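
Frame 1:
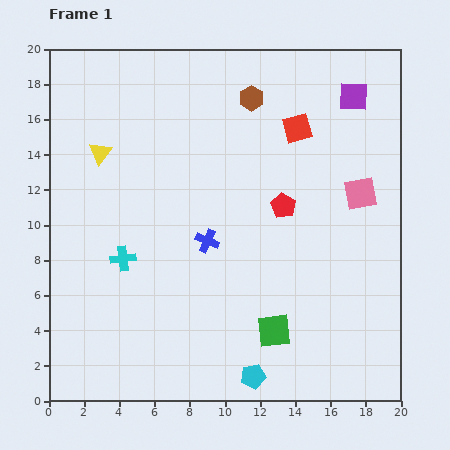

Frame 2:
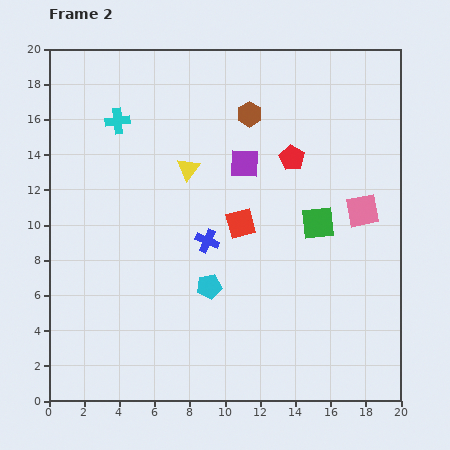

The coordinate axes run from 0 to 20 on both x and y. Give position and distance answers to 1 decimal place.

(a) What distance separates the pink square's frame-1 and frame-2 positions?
1.0

The pink square moved from (17.7, 11.8) to (17.8, 10.8), a distance of √(0.1² + 1.0²) ≈ 1.0.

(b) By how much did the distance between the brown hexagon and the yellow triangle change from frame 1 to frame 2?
-4.4

Distance in frame 1: 9.1. Distance in frame 2: 4.7.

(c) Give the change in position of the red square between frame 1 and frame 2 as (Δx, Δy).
(-3.2, -5.4)

The red square was at (14.1, 15.5) in frame 1 and (10.9, 10.1) in frame 2.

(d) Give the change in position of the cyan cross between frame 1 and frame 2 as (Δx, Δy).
(-0.3, 7.8)

The cyan cross was at (4.2, 8.1) in frame 1 and (3.9, 15.9) in frame 2.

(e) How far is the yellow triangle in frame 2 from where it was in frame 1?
5.1

The yellow triangle moved from (2.9, 14.1) to (7.9, 13.2), a distance of √(5.0² + 0.9²) ≈ 5.1.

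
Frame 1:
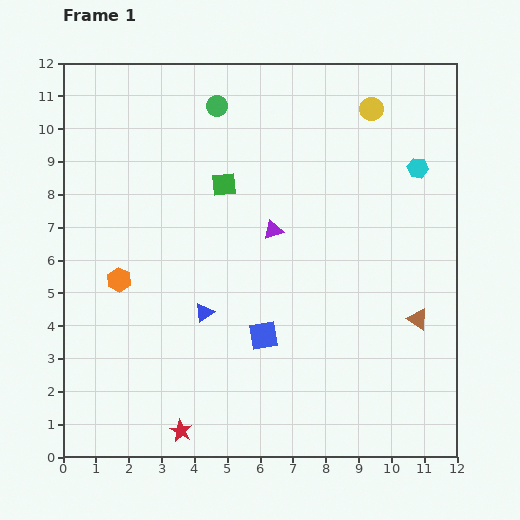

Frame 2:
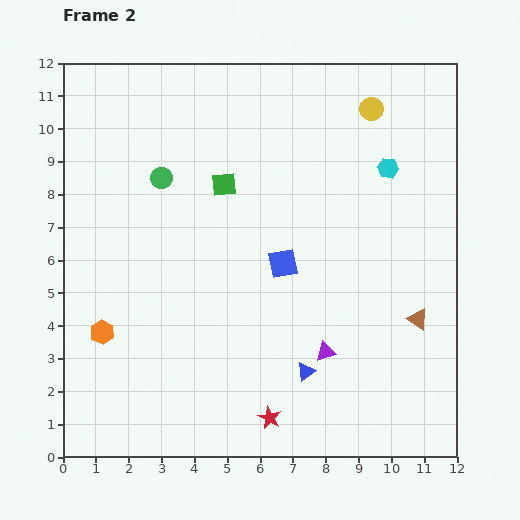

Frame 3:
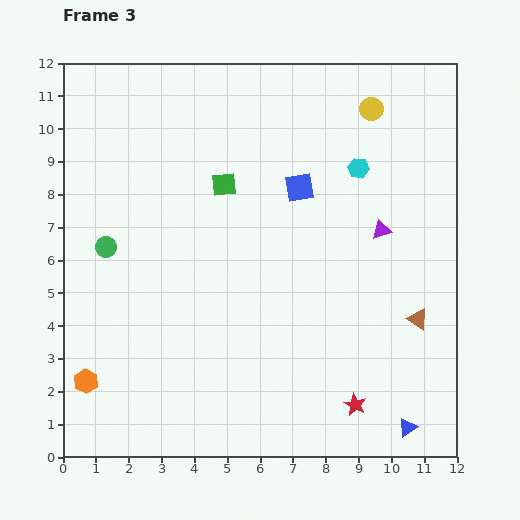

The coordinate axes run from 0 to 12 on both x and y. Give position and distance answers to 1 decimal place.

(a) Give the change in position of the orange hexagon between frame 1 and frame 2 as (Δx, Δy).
(-0.5, -1.6)

The orange hexagon was at (1.7, 5.4) in frame 1 and (1.2, 3.8) in frame 2.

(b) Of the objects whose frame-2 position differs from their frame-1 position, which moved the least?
the cyan hexagon

(moved 0.9)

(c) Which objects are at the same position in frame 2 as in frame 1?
the brown triangle, the green square, the yellow circle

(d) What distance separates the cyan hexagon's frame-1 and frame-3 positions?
1.8

The cyan hexagon moved from (10.8, 8.8) to (9.0, 8.8), a distance of √(1.8² + 0.0²) ≈ 1.8.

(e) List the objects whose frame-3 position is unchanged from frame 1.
the brown triangle, the green square, the yellow circle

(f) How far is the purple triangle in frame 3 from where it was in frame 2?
4.1

The purple triangle moved from (8.0, 3.2) to (9.7, 6.9), a distance of √(1.7² + 3.7²) ≈ 4.1.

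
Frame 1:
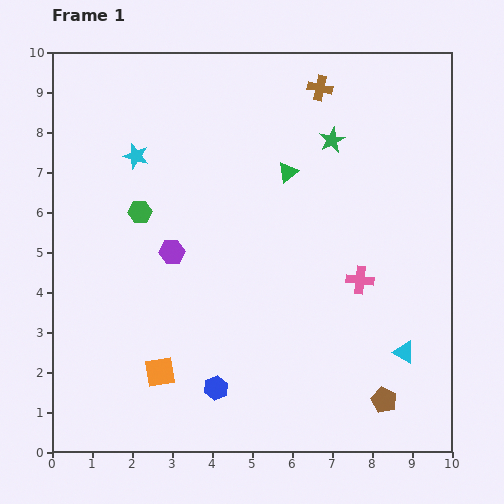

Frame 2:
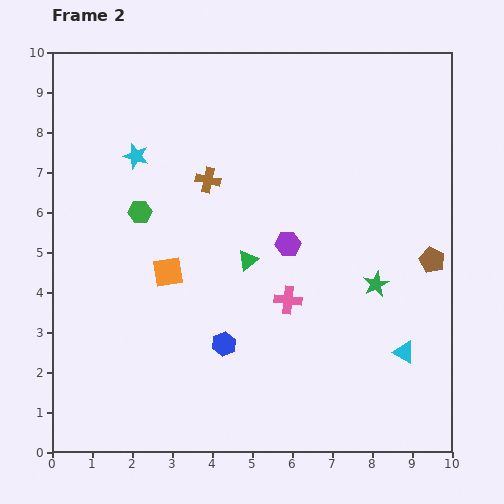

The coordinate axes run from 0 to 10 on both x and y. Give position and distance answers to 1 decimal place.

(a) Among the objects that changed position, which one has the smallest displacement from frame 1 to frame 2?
the blue hexagon

(moved 1.1)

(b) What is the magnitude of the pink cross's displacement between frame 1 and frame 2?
1.9

The pink cross moved from (7.7, 4.3) to (5.9, 3.8), a distance of √(1.8² + 0.5²) ≈ 1.9.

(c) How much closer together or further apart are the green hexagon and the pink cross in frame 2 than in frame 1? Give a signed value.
-1.5

Distance in frame 1: 5.8. Distance in frame 2: 4.3.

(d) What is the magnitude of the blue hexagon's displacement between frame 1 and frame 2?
1.1

The blue hexagon moved from (4.1, 1.6) to (4.3, 2.7), a distance of √(0.2² + 1.1²) ≈ 1.1.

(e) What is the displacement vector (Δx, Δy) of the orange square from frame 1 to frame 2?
(0.2, 2.5)

The orange square was at (2.7, 2.0) in frame 1 and (2.9, 4.5) in frame 2.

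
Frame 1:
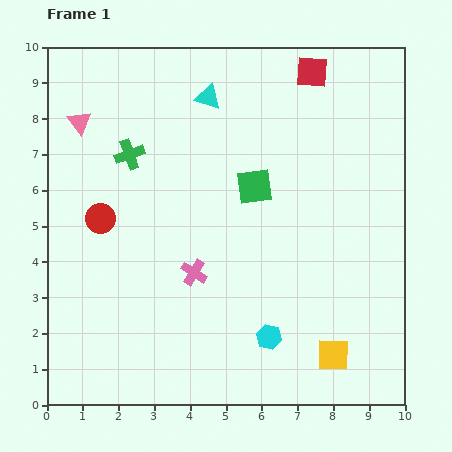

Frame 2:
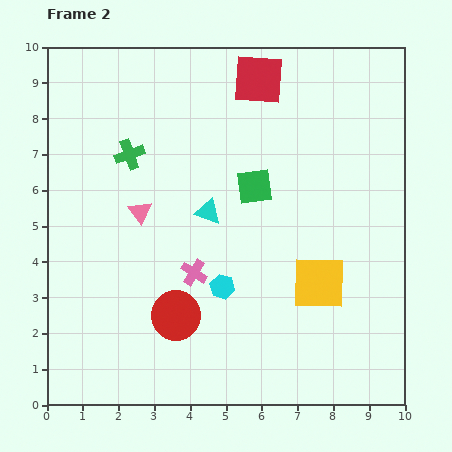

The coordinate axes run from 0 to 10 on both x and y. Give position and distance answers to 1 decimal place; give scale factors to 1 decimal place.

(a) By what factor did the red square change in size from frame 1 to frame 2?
1.6×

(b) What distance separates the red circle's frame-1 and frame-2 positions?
3.4

The red circle moved from (1.5, 5.2) to (3.6, 2.5), a distance of √(2.1² + 2.7²) ≈ 3.4.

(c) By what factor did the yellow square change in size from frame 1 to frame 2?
1.7×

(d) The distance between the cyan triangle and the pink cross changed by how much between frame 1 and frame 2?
-3.2

Distance in frame 1: 4.9. Distance in frame 2: 1.7.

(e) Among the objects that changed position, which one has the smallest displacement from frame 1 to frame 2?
the red square

(moved 1.5)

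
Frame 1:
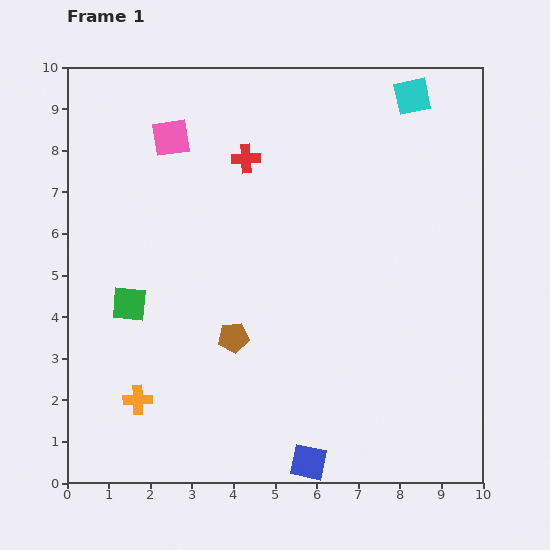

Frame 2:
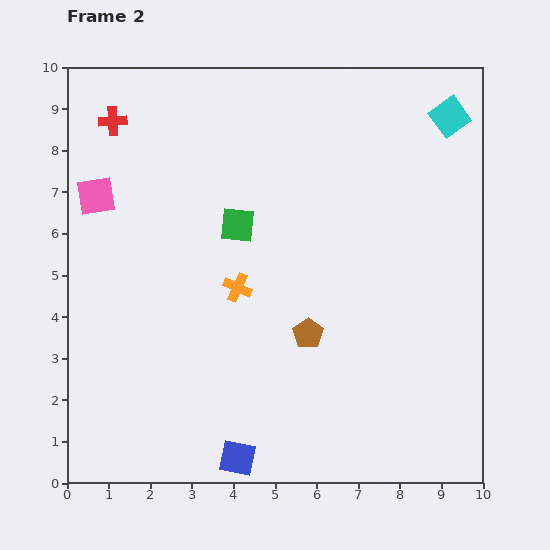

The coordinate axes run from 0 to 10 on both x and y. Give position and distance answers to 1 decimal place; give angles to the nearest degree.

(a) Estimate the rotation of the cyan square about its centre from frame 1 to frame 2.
24° counter-clockwise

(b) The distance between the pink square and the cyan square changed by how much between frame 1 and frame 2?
+2.8

Distance in frame 1: 5.9. Distance in frame 2: 8.7.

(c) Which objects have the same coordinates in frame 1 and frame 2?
none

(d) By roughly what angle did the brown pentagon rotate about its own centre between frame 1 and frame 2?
28° counter-clockwise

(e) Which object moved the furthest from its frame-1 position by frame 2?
the orange cross

(moved 3.6; next 3.3)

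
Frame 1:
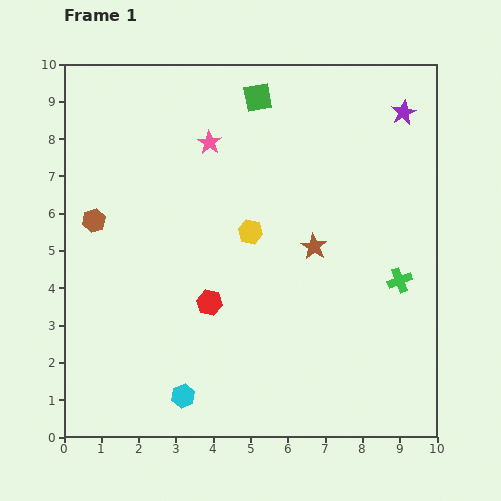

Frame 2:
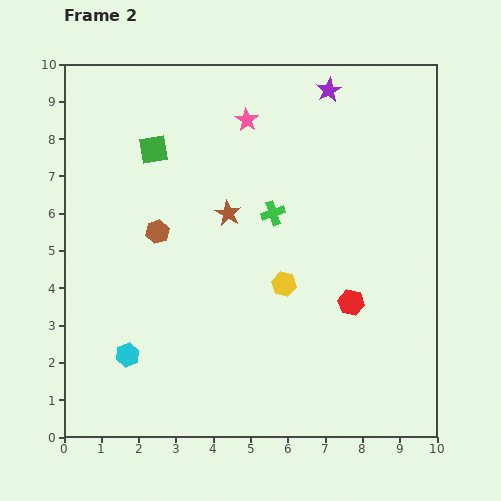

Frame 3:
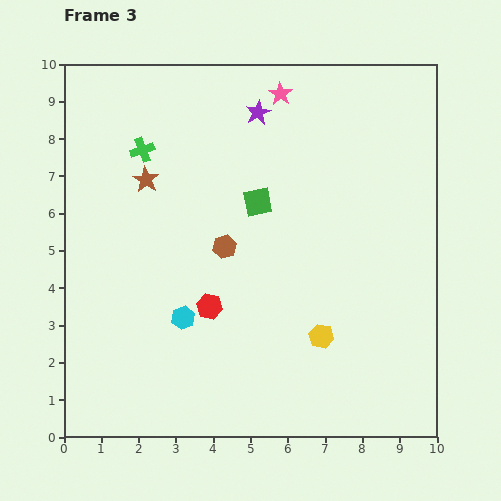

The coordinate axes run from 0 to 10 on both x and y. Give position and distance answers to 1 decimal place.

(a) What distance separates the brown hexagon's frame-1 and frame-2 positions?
1.7

The brown hexagon moved from (0.8, 5.8) to (2.5, 5.5), a distance of √(1.7² + 0.3²) ≈ 1.7.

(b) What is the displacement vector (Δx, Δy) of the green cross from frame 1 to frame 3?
(-6.9, 3.5)

The green cross was at (9.0, 4.2) in frame 1 and (2.1, 7.7) in frame 3.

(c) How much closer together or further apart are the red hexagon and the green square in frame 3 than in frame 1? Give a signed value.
-2.6

Distance in frame 1: 5.7. Distance in frame 3: 3.1.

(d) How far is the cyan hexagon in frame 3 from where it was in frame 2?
1.8

The cyan hexagon moved from (1.7, 2.2) to (3.2, 3.2), a distance of √(1.5² + 1.0²) ≈ 1.8.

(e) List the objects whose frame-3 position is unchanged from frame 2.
none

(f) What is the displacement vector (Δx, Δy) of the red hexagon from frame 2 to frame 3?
(-3.8, -0.1)

The red hexagon was at (7.7, 3.6) in frame 2 and (3.9, 3.5) in frame 3.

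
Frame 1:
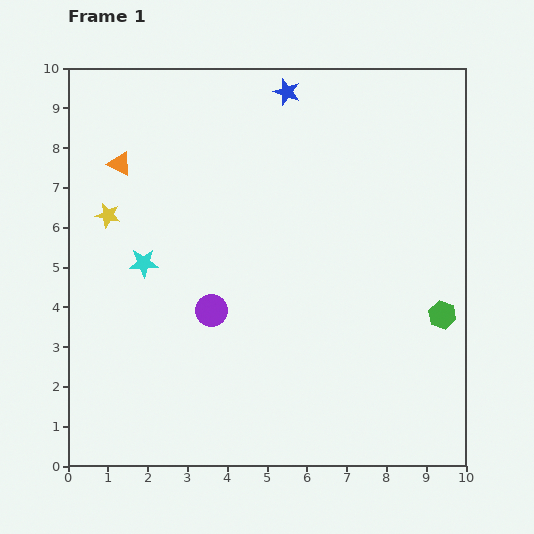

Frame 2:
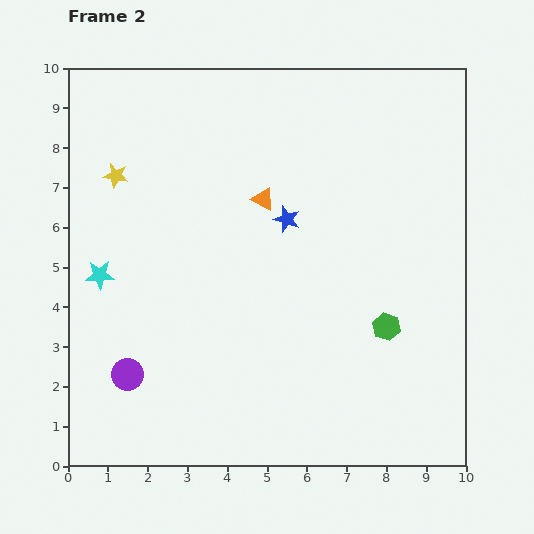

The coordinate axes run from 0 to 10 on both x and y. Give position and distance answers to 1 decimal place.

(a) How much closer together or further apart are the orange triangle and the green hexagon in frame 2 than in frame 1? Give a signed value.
-4.4

Distance in frame 1: 8.9. Distance in frame 2: 4.5.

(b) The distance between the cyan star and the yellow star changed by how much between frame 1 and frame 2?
+1.0

Distance in frame 1: 1.5. Distance in frame 2: 2.5.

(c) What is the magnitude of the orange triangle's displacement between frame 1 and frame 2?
3.7

The orange triangle moved from (1.3, 7.6) to (4.9, 6.7), a distance of √(3.6² + 0.9²) ≈ 3.7.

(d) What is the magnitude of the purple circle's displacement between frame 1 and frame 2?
2.6

The purple circle moved from (3.6, 3.9) to (1.5, 2.3), a distance of √(2.1² + 1.6²) ≈ 2.6.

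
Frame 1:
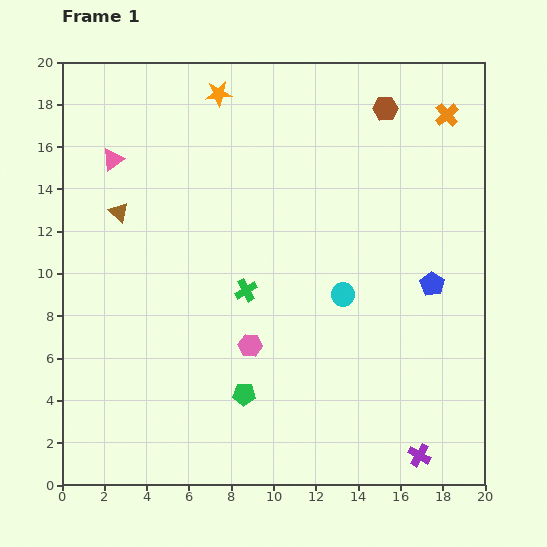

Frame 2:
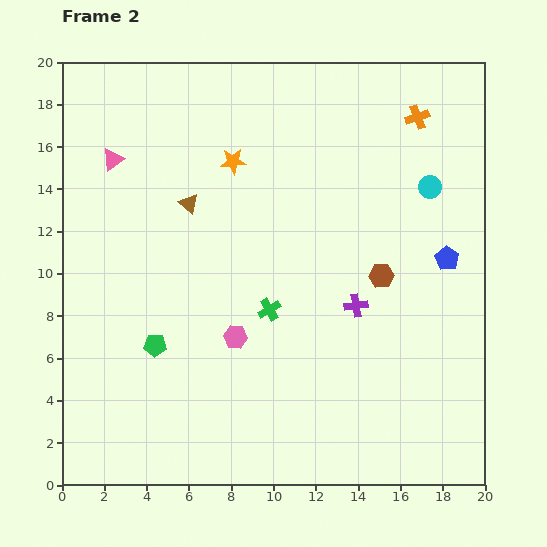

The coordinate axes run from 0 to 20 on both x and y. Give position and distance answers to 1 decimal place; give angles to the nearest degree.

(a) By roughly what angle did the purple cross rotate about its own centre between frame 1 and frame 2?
37° counter-clockwise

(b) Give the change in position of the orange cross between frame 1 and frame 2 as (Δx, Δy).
(-1.4, -0.1)

The orange cross was at (18.2, 17.5) in frame 1 and (16.8, 17.4) in frame 2.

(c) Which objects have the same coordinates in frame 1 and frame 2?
the pink triangle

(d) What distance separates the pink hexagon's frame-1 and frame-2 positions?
0.8

The pink hexagon moved from (8.9, 6.6) to (8.2, 7.0), a distance of √(0.7² + 0.4²) ≈ 0.8.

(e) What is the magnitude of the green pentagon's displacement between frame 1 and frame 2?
4.8

The green pentagon moved from (8.6, 4.3) to (4.4, 6.6), a distance of √(4.2² + 2.3²) ≈ 4.8.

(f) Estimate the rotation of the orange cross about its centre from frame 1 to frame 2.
21° clockwise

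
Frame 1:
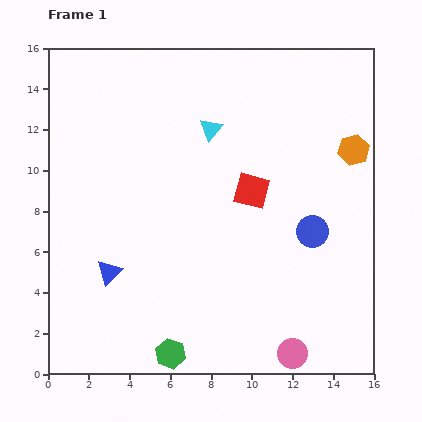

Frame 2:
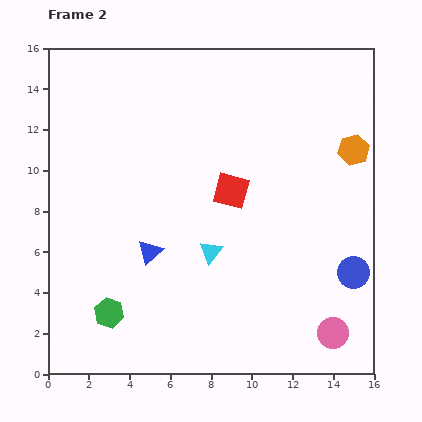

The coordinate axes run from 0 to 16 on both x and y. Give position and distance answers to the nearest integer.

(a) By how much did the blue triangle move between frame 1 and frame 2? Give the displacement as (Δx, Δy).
(2, 1)

The blue triangle was at (3, 5) in frame 1 and (5, 6) in frame 2.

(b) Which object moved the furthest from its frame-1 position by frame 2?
the cyan triangle

(moved 6; next 4)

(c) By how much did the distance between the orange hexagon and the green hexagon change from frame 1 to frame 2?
+1

Distance in frame 1: 13. Distance in frame 2: 14.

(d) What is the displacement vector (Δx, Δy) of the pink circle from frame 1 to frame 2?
(2, 1)

The pink circle was at (12, 1) in frame 1 and (14, 2) in frame 2.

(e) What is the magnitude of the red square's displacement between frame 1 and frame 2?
1

The red square moved from (10, 9) to (9, 9), a distance of √(1² + 0²) ≈ 1.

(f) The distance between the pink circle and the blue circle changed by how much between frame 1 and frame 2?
-3

Distance in frame 1: 6. Distance in frame 2: 3.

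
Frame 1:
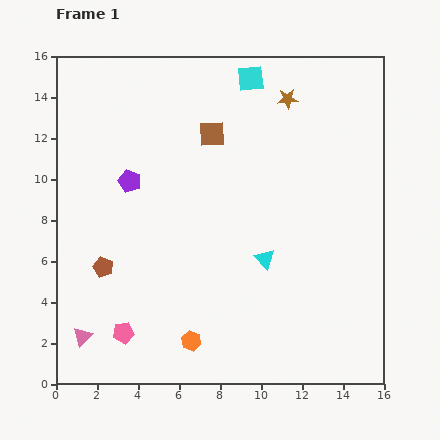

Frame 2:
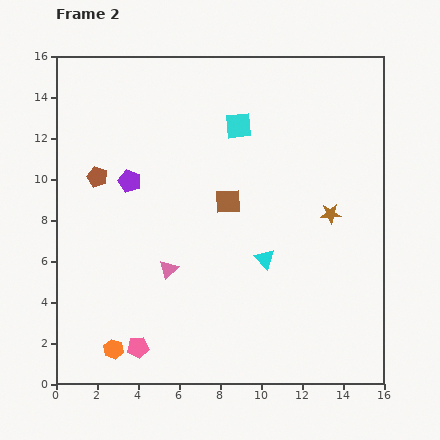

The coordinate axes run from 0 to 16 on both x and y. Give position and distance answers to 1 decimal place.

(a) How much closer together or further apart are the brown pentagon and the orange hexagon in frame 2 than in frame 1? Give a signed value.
+2.8

Distance in frame 1: 5.6. Distance in frame 2: 8.4.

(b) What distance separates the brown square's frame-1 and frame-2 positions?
3.4

The brown square moved from (7.6, 12.2) to (8.4, 8.9), a distance of √(0.8² + 3.3²) ≈ 3.4.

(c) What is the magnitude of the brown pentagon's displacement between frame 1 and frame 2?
4.4

The brown pentagon moved from (2.3, 5.7) to (2.0, 10.1), a distance of √(0.3² + 4.4²) ≈ 4.4.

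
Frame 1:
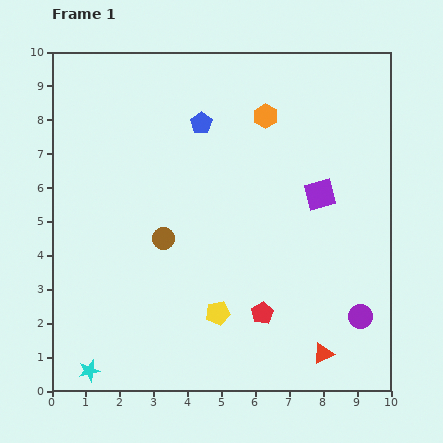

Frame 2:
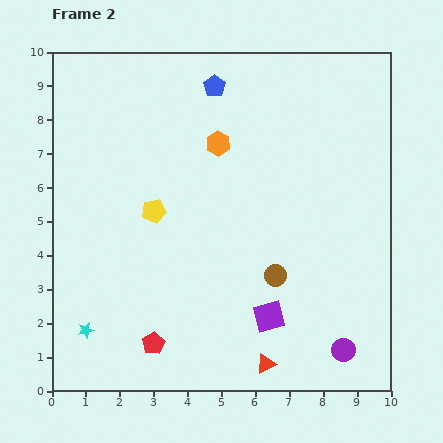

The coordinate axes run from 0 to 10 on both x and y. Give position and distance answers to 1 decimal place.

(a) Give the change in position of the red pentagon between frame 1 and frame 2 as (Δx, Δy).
(-3.2, -0.9)

The red pentagon was at (6.2, 2.3) in frame 1 and (3.0, 1.4) in frame 2.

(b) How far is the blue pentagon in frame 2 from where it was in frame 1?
1.2

The blue pentagon moved from (4.4, 7.9) to (4.8, 9.0), a distance of √(0.4² + 1.1²) ≈ 1.2.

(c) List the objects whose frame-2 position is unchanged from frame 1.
none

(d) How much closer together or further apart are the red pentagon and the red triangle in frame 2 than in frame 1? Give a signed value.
+1.2

Distance in frame 1: 2.2. Distance in frame 2: 3.4.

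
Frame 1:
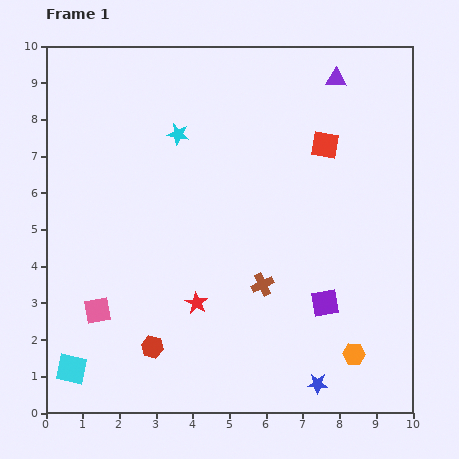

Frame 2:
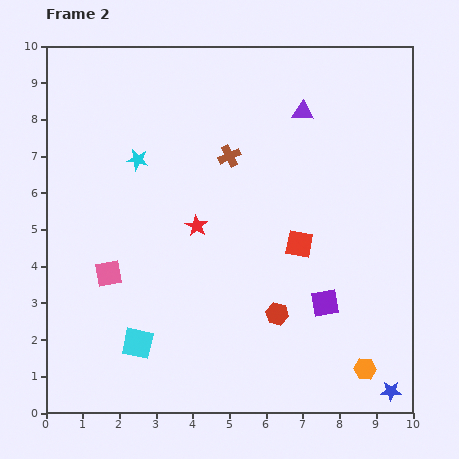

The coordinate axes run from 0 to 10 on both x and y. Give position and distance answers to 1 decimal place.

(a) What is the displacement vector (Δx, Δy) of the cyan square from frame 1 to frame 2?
(1.8, 0.7)

The cyan square was at (0.7, 1.2) in frame 1 and (2.5, 1.9) in frame 2.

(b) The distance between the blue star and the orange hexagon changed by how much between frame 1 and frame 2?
-0.4

Distance in frame 1: 1.3. Distance in frame 2: 0.9.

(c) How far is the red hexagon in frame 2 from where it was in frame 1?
3.5

The red hexagon moved from (2.9, 1.8) to (6.3, 2.7), a distance of √(3.4² + 0.9²) ≈ 3.5.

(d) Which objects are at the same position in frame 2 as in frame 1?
the purple square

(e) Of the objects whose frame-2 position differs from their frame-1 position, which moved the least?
the orange hexagon

(moved 0.5)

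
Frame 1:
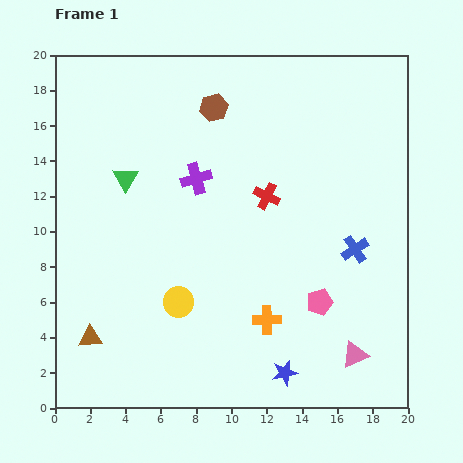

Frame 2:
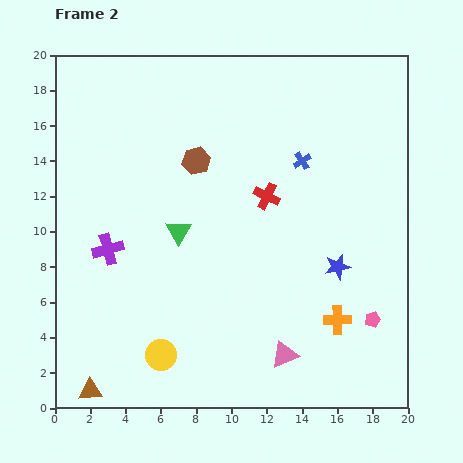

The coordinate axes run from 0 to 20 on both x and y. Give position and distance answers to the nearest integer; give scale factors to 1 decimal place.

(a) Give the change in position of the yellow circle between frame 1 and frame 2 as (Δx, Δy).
(-1, -3)

The yellow circle was at (7, 6) in frame 1 and (6, 3) in frame 2.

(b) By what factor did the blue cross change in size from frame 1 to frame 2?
0.6×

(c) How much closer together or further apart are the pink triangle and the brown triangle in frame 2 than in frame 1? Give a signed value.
-4

Distance in frame 1: 15. Distance in frame 2: 11.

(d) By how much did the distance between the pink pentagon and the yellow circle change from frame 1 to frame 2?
+4

Distance in frame 1: 8. Distance in frame 2: 12.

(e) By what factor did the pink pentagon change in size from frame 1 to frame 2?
0.6×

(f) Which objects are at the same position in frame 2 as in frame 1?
the red cross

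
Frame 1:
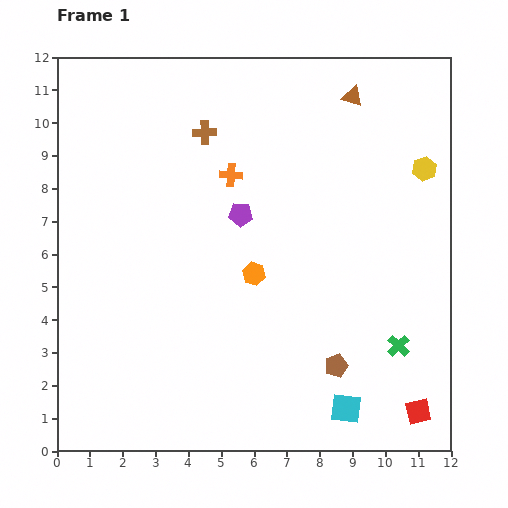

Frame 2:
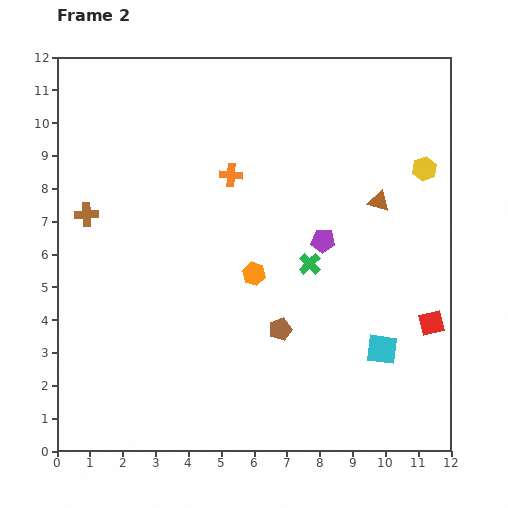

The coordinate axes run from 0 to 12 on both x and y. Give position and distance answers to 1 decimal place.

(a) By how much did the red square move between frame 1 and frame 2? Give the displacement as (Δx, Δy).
(0.4, 2.7)

The red square was at (11.0, 1.2) in frame 1 and (11.4, 3.9) in frame 2.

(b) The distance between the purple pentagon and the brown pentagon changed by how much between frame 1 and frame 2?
-2.4

Distance in frame 1: 5.4. Distance in frame 2: 3.0.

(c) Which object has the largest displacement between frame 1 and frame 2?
the brown cross

(moved 4.4; next 3.7)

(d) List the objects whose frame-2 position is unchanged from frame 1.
the yellow hexagon, the orange cross, the orange hexagon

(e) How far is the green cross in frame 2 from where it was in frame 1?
3.7

The green cross moved from (10.4, 3.2) to (7.7, 5.7), a distance of √(2.7² + 2.5²) ≈ 3.7.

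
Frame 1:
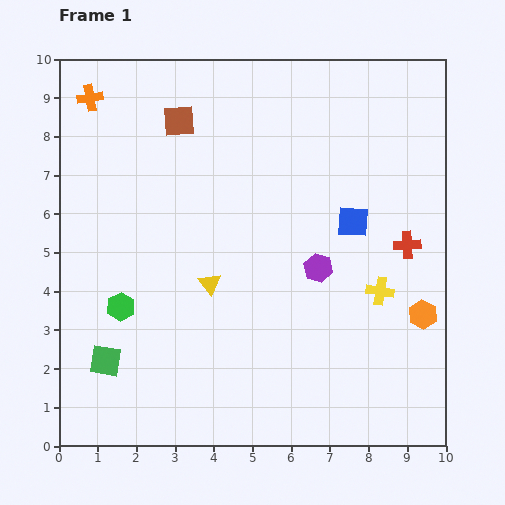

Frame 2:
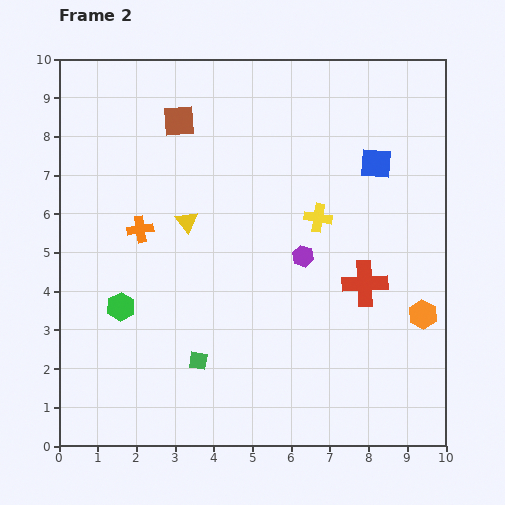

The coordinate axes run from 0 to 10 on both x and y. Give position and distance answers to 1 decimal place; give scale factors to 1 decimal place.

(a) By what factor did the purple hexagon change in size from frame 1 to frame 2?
0.7×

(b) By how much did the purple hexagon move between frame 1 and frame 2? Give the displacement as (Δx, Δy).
(-0.4, 0.3)

The purple hexagon was at (6.7, 4.6) in frame 1 and (6.3, 4.9) in frame 2.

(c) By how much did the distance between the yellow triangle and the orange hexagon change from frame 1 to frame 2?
+1.0

Distance in frame 1: 5.6. Distance in frame 2: 6.6.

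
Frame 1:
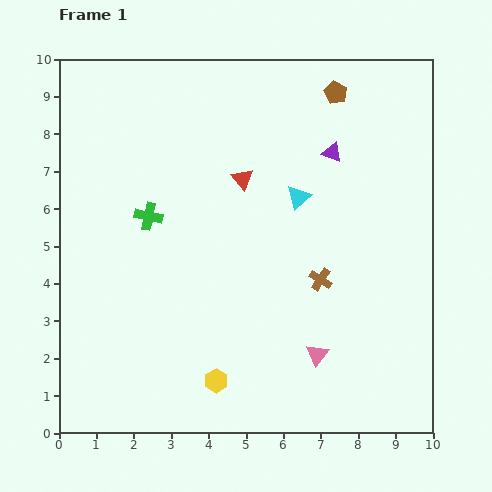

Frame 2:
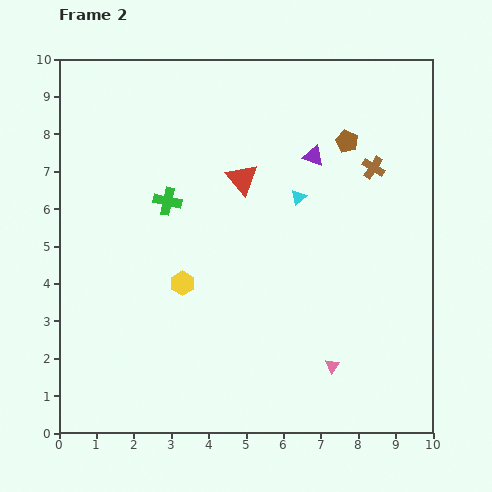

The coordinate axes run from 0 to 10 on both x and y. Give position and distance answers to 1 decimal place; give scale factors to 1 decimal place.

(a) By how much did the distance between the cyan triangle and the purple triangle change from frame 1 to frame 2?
-0.3

Distance in frame 1: 1.5. Distance in frame 2: 1.2.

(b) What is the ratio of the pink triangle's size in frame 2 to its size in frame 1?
0.6×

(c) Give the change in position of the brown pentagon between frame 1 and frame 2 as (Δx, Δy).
(0.3, -1.3)

The brown pentagon was at (7.4, 9.1) in frame 1 and (7.7, 7.8) in frame 2.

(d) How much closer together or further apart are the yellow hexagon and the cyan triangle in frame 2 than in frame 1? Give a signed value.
-1.5

Distance in frame 1: 5.4. Distance in frame 2: 3.9.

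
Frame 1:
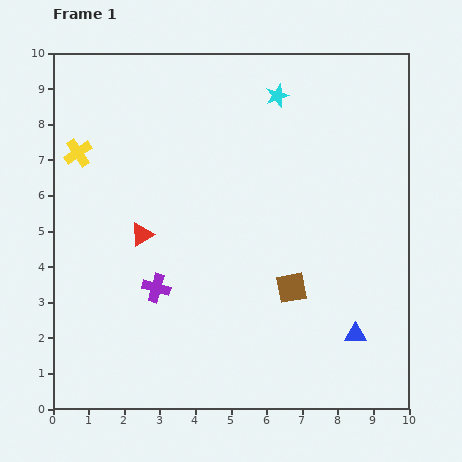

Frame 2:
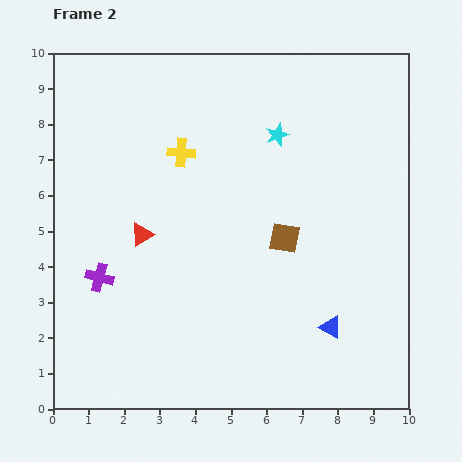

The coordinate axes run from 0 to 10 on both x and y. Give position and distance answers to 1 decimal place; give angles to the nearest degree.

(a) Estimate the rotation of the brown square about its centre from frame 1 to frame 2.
22° clockwise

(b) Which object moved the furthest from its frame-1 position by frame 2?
the yellow cross

(moved 2.9; next 1.6)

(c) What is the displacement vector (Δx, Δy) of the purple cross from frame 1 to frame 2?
(-1.6, 0.3)

The purple cross was at (2.9, 3.4) in frame 1 and (1.3, 3.7) in frame 2.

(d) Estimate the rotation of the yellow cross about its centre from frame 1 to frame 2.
39° clockwise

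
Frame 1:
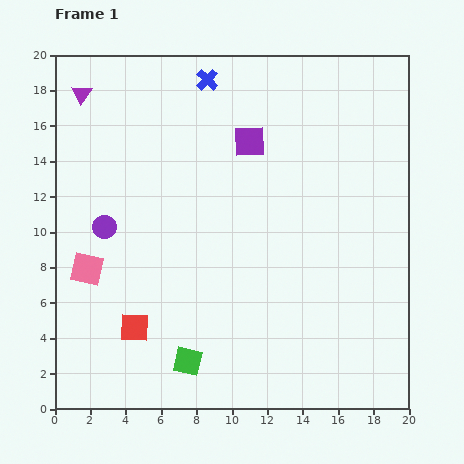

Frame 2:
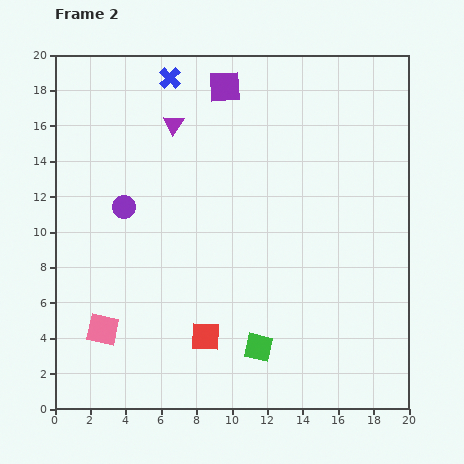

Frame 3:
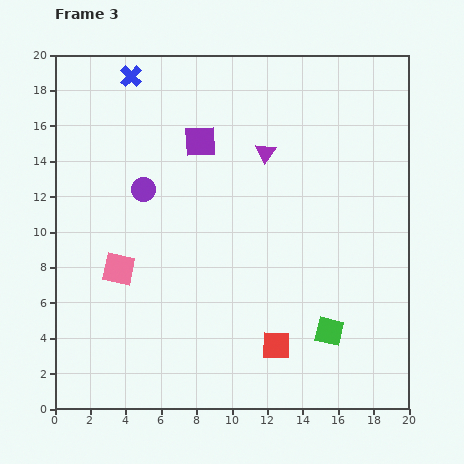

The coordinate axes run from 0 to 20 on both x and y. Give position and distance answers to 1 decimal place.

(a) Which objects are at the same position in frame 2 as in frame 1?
none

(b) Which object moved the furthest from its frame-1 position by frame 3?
the purple triangle

(moved 10.9; next 8.2)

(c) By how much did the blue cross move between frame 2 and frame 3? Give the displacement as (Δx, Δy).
(-2.2, 0.1)

The blue cross was at (6.5, 18.7) in frame 2 and (4.3, 18.8) in frame 3.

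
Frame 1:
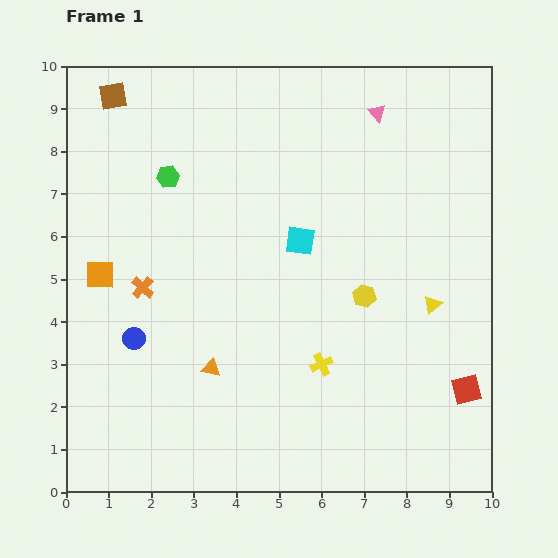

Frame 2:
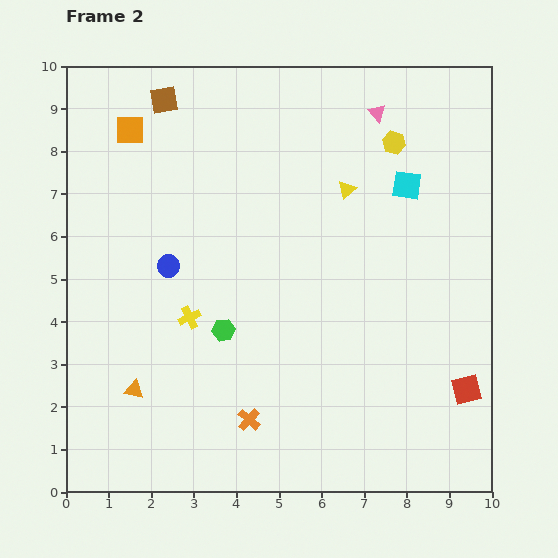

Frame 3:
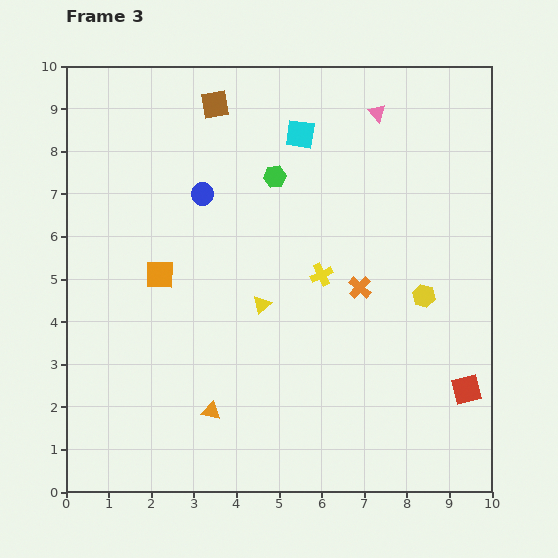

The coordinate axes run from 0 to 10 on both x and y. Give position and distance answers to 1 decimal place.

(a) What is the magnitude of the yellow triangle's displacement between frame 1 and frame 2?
3.4

The yellow triangle moved from (8.6, 4.4) to (6.6, 7.1), a distance of √(2.0² + 2.7²) ≈ 3.4.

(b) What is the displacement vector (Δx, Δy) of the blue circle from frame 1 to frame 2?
(0.8, 1.7)

The blue circle was at (1.6, 3.6) in frame 1 and (2.4, 5.3) in frame 2.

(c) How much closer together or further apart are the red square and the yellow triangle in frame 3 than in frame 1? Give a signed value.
+3.0

Distance in frame 1: 2.2. Distance in frame 3: 5.2.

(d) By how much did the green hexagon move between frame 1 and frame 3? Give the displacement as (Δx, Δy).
(2.5, 0.0)

The green hexagon was at (2.4, 7.4) in frame 1 and (4.9, 7.4) in frame 3.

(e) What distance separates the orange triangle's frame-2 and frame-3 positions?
1.9

The orange triangle moved from (1.6, 2.4) to (3.4, 1.9), a distance of √(1.8² + 0.5²) ≈ 1.9.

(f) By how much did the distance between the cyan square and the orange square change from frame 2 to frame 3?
-1.9

Distance in frame 2: 6.6. Distance in frame 3: 4.7.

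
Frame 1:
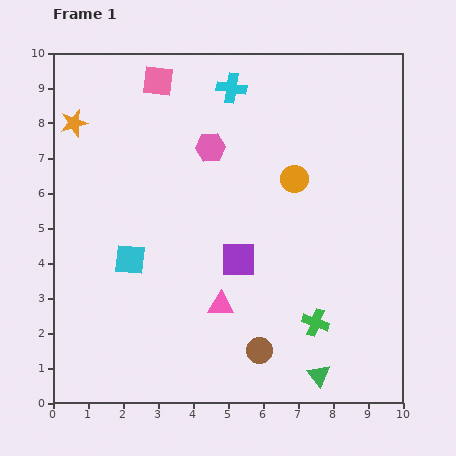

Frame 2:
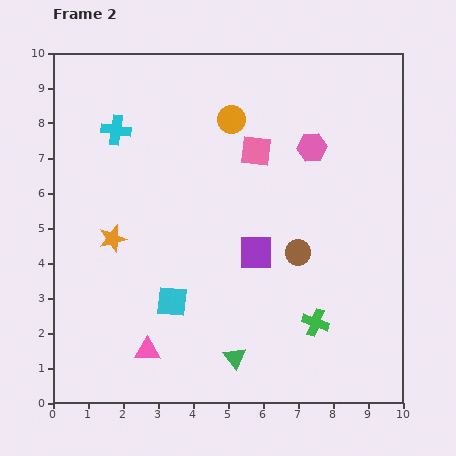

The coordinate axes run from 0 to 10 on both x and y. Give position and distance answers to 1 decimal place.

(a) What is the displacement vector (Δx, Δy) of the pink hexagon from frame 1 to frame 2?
(2.9, 0.0)

The pink hexagon was at (4.5, 7.3) in frame 1 and (7.4, 7.3) in frame 2.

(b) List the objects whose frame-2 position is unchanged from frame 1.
the green cross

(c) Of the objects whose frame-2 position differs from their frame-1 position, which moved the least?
the purple square

(moved 0.5)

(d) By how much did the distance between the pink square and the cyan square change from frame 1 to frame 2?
-0.3

Distance in frame 1: 5.2. Distance in frame 2: 4.9.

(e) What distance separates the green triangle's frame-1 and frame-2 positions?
2.5

The green triangle moved from (7.6, 0.8) to (5.2, 1.3), a distance of √(2.4² + 0.5²) ≈ 2.5.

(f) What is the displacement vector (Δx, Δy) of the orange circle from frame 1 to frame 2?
(-1.8, 1.7)

The orange circle was at (6.9, 6.4) in frame 1 and (5.1, 8.1) in frame 2.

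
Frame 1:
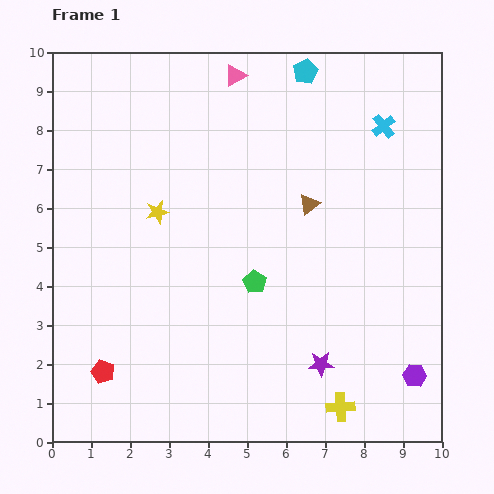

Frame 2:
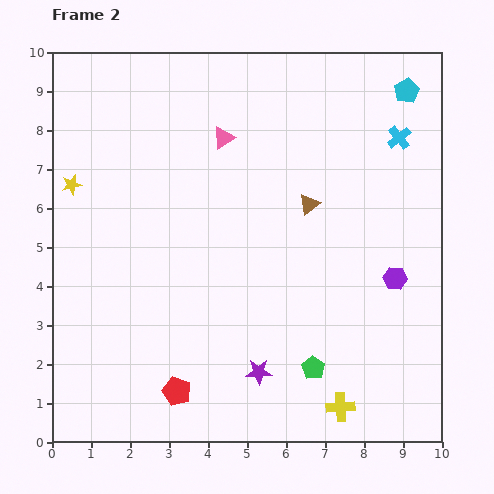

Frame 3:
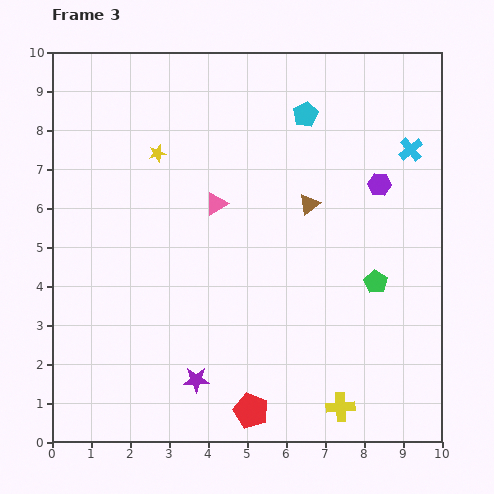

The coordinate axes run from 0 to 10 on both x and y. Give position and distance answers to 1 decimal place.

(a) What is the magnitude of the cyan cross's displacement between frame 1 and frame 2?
0.5

The cyan cross moved from (8.5, 8.1) to (8.9, 7.8), a distance of √(0.4² + 0.3²) ≈ 0.5.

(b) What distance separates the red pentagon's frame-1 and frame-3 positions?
3.9

The red pentagon moved from (1.3, 1.8) to (5.1, 0.8), a distance of √(3.8² + 1.0²) ≈ 3.9.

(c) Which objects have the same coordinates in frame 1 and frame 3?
the brown triangle, the yellow cross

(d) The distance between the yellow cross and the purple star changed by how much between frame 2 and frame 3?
+1.5

Distance in frame 2: 2.3. Distance in frame 3: 3.8.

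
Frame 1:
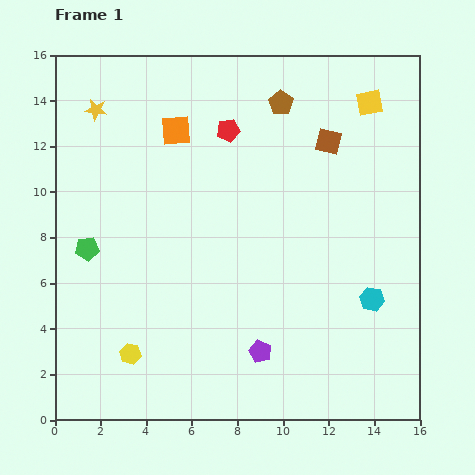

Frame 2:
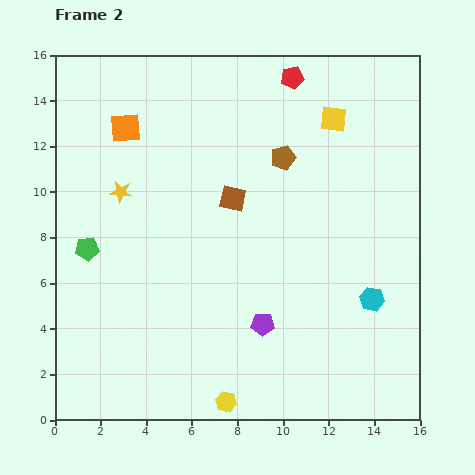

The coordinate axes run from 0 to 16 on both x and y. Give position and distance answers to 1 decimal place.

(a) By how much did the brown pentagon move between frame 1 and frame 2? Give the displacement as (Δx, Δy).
(0.1, -2.4)

The brown pentagon was at (9.9, 13.9) in frame 1 and (10.0, 11.5) in frame 2.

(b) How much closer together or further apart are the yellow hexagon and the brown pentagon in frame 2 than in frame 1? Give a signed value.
-1.8

Distance in frame 1: 12.8. Distance in frame 2: 11.0.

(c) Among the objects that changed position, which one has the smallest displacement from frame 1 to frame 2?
the purple pentagon

(moved 1.2)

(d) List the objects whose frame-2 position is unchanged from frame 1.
the green pentagon, the cyan hexagon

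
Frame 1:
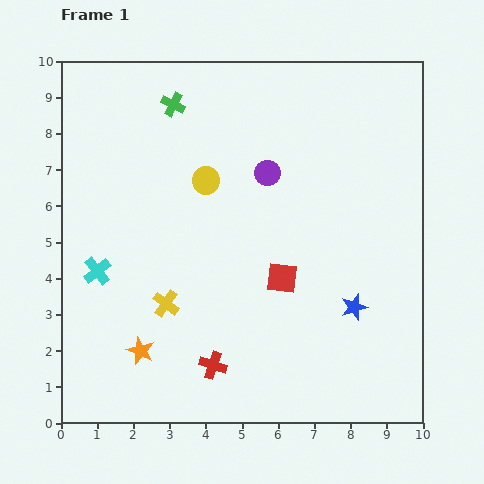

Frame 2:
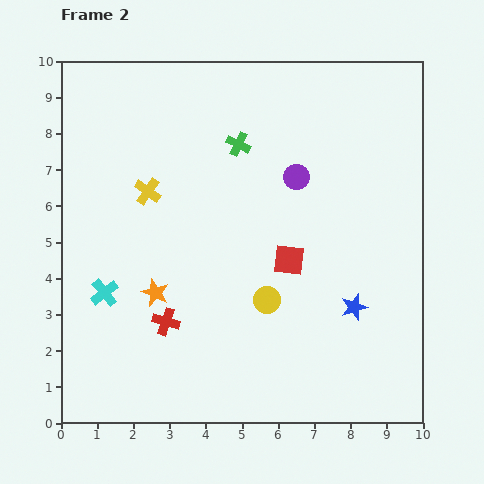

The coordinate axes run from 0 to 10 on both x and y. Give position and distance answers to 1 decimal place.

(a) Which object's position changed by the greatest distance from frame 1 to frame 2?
the yellow circle

(moved 3.7; next 3.1)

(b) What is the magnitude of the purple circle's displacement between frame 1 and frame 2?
0.8

The purple circle moved from (5.7, 6.9) to (6.5, 6.8), a distance of √(0.8² + 0.1²) ≈ 0.8.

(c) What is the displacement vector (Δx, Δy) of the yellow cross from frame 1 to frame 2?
(-0.5, 3.1)

The yellow cross was at (2.9, 3.3) in frame 1 and (2.4, 6.4) in frame 2.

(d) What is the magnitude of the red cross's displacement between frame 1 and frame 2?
1.8

The red cross moved from (4.2, 1.6) to (2.9, 2.8), a distance of √(1.3² + 1.2²) ≈ 1.8.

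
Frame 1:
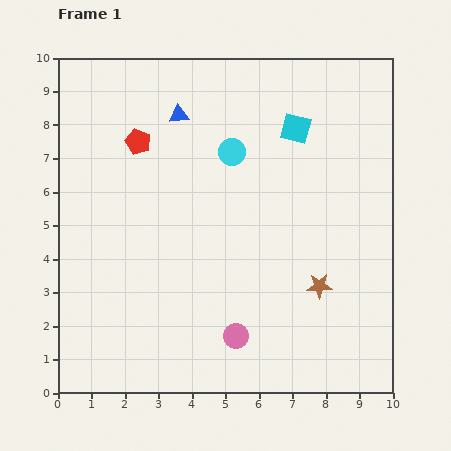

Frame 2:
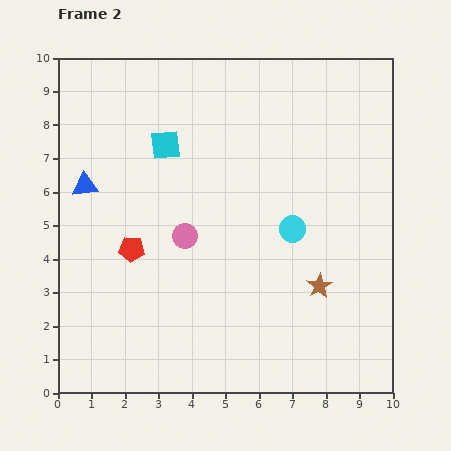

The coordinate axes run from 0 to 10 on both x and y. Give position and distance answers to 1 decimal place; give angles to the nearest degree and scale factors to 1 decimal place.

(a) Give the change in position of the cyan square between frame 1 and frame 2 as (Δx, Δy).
(-3.9, -0.5)

The cyan square was at (7.1, 7.9) in frame 1 and (3.2, 7.4) in frame 2.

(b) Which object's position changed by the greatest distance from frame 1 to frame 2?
the cyan square

(moved 3.9; next 3.5)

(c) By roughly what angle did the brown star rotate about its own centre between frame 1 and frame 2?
29° counter-clockwise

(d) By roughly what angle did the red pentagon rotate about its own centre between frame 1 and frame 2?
17° counter-clockwise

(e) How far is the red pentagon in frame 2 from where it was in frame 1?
3.2

The red pentagon moved from (2.4, 7.5) to (2.2, 4.3), a distance of √(0.2² + 3.2²) ≈ 3.2.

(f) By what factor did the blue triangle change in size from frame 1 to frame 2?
1.3×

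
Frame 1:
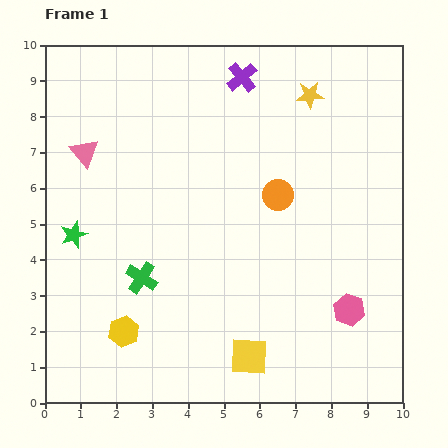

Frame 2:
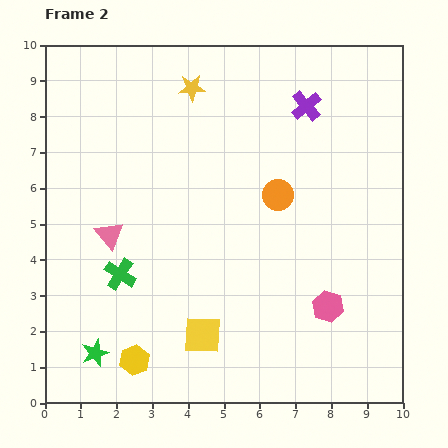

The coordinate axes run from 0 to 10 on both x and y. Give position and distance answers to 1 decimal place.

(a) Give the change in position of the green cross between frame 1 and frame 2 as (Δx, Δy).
(-0.6, 0.1)

The green cross was at (2.7, 3.5) in frame 1 and (2.1, 3.6) in frame 2.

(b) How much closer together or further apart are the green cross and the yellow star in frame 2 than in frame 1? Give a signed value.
-1.3

Distance in frame 1: 6.9. Distance in frame 2: 5.6.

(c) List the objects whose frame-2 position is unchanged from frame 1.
the orange circle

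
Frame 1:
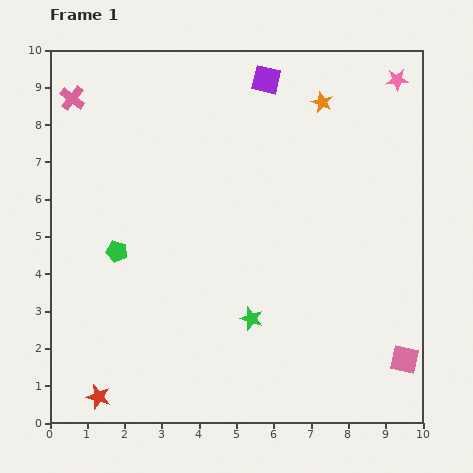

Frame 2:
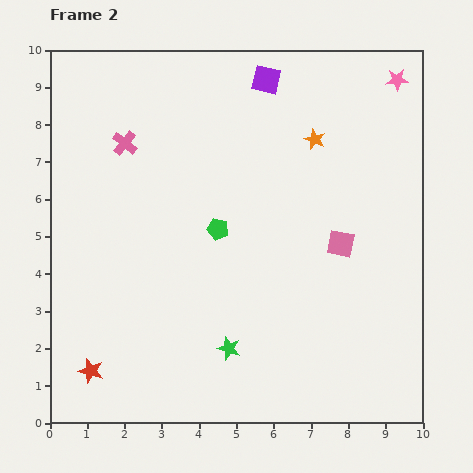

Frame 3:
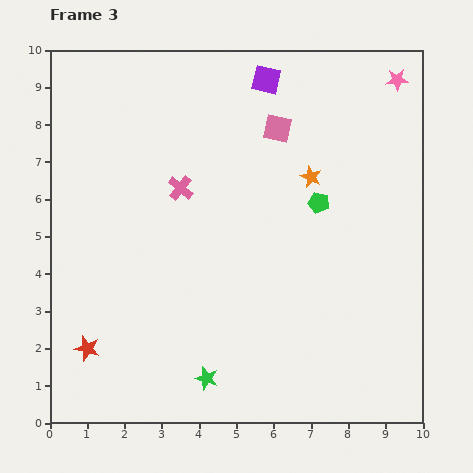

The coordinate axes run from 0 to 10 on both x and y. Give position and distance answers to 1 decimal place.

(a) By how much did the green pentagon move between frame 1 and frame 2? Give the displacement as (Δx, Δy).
(2.7, 0.6)

The green pentagon was at (1.8, 4.6) in frame 1 and (4.5, 5.2) in frame 2.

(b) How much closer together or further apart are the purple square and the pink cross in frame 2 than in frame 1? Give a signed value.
-1.0

Distance in frame 1: 5.2. Distance in frame 2: 4.2.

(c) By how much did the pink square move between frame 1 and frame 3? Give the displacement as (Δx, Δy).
(-3.4, 6.2)

The pink square was at (9.5, 1.7) in frame 1 and (6.1, 7.9) in frame 3.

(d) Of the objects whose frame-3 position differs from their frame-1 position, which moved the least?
the red star

(moved 1.3)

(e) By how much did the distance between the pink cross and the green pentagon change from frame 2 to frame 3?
+0.3

Distance in frame 2: 3.4. Distance in frame 3: 3.7.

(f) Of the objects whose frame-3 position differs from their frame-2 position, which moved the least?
the red star

(moved 0.6)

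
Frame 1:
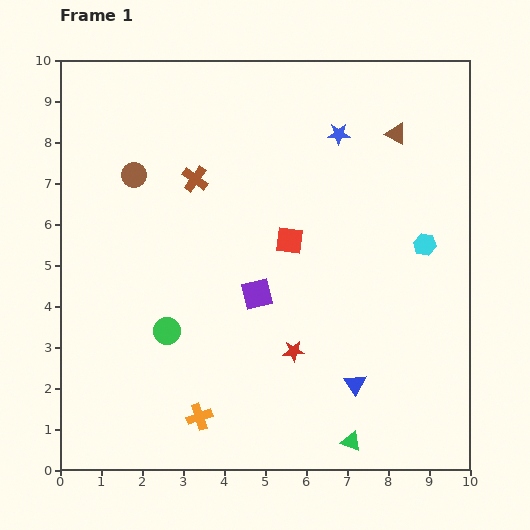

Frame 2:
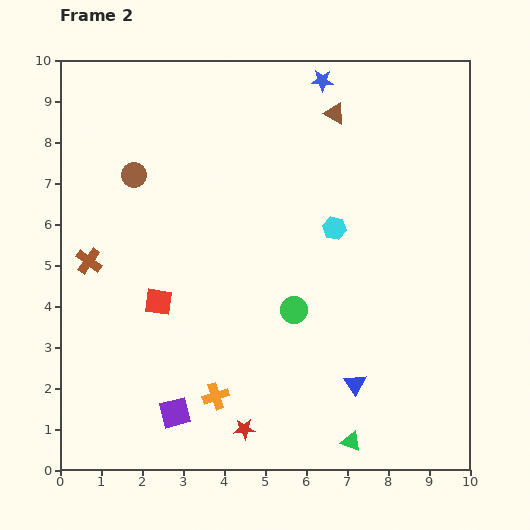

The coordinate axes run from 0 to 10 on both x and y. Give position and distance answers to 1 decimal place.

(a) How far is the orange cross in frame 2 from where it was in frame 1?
0.6

The orange cross moved from (3.4, 1.3) to (3.8, 1.8), a distance of √(0.4² + 0.5²) ≈ 0.6.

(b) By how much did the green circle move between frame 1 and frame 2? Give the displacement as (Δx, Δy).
(3.1, 0.5)

The green circle was at (2.6, 3.4) in frame 1 and (5.7, 3.9) in frame 2.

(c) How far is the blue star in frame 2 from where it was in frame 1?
1.4

The blue star moved from (6.8, 8.2) to (6.4, 9.5), a distance of √(0.4² + 1.3²) ≈ 1.4.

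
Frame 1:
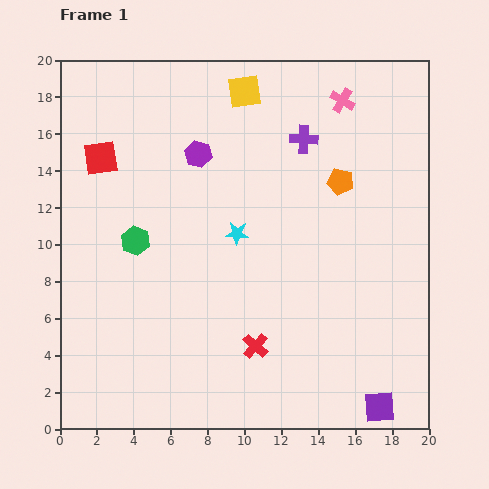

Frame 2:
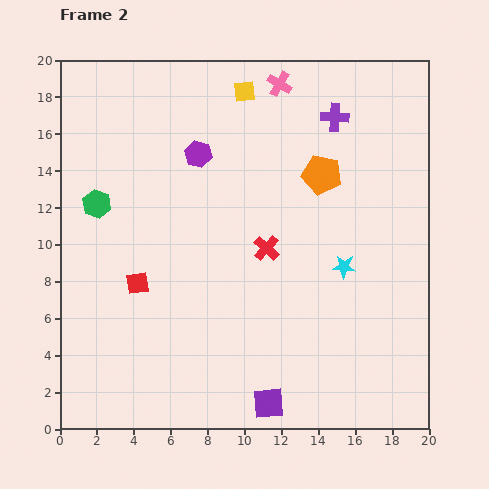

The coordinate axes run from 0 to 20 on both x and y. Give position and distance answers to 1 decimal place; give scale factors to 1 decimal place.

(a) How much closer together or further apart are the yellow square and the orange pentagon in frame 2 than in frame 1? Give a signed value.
-0.9

Distance in frame 1: 7.1. Distance in frame 2: 6.2.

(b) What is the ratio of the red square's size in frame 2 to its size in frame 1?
0.7×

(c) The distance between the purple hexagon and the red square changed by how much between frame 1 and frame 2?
+2.4

Distance in frame 1: 5.3. Distance in frame 2: 7.7.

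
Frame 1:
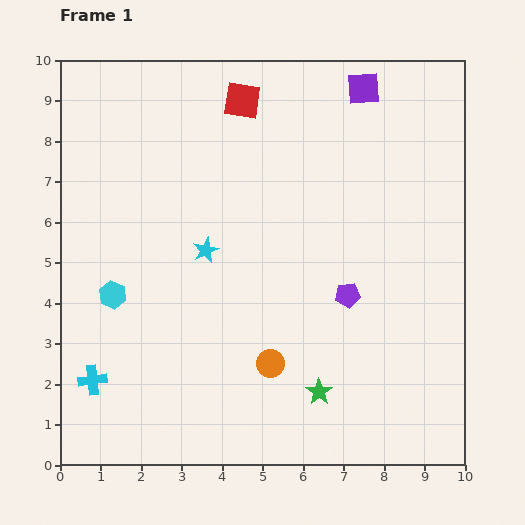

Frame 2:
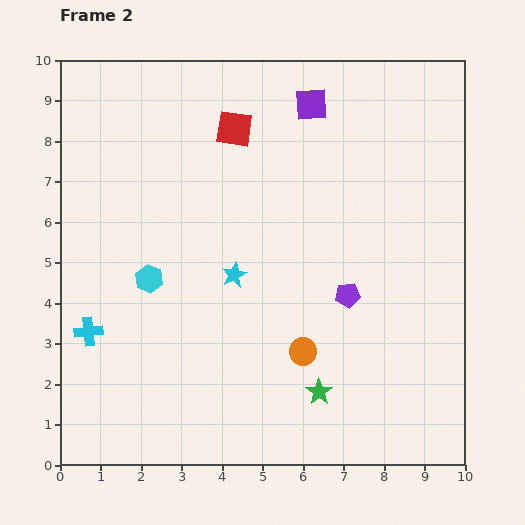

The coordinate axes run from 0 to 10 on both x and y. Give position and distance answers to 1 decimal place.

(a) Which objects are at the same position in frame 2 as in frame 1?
the green star, the purple pentagon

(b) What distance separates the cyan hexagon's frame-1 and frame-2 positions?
1.0

The cyan hexagon moved from (1.3, 4.2) to (2.2, 4.6), a distance of √(0.9² + 0.4²) ≈ 1.0.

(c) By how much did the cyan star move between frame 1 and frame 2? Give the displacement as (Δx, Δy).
(0.7, -0.6)

The cyan star was at (3.6, 5.3) in frame 1 and (4.3, 4.7) in frame 2.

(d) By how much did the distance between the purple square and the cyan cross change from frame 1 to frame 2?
-2.0

Distance in frame 1: 9.8. Distance in frame 2: 7.8.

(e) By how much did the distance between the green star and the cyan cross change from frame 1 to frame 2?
+0.3

Distance in frame 1: 5.6. Distance in frame 2: 5.9.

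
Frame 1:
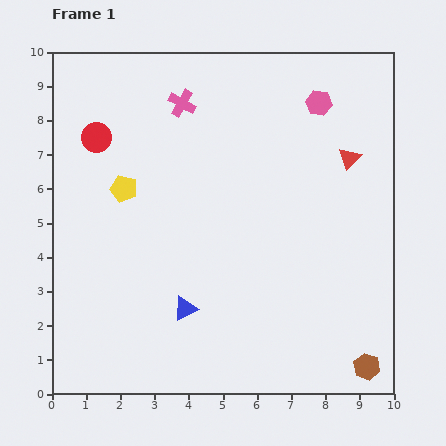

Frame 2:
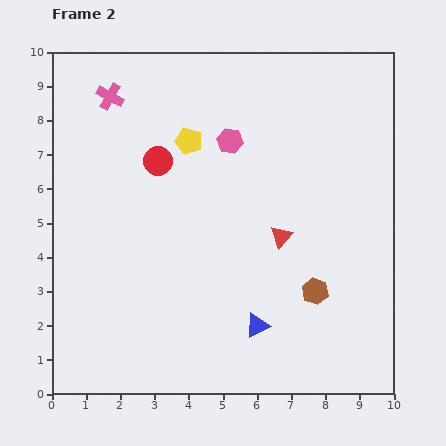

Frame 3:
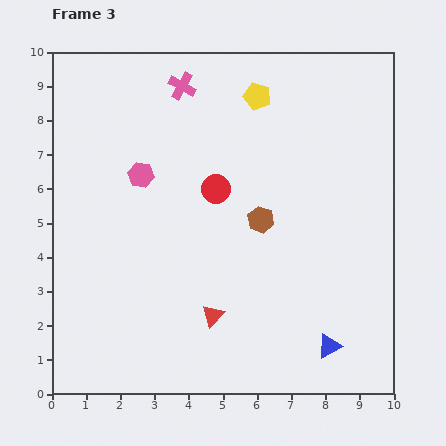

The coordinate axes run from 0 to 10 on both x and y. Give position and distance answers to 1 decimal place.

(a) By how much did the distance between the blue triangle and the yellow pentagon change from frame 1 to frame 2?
+1.9

Distance in frame 1: 3.9. Distance in frame 2: 5.8.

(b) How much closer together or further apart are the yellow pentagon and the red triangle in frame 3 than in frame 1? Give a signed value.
-0.2

Distance in frame 1: 6.7. Distance in frame 3: 6.5.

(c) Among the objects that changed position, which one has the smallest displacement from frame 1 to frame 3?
the pink cross

(moved 0.5)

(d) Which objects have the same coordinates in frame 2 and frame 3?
none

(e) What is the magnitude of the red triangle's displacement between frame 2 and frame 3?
3.0

The red triangle moved from (6.7, 4.6) to (4.7, 2.3), a distance of √(2.0² + 2.3²) ≈ 3.0.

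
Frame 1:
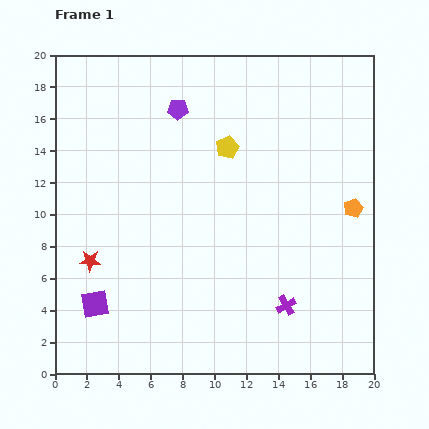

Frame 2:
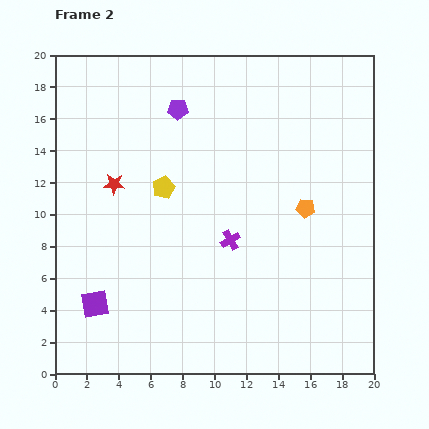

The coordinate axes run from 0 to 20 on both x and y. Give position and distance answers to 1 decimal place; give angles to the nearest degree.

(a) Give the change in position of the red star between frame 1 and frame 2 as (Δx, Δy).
(1.5, 4.8)

The red star was at (2.2, 7.1) in frame 1 and (3.7, 11.9) in frame 2.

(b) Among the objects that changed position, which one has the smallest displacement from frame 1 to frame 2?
the orange pentagon

(moved 3.0)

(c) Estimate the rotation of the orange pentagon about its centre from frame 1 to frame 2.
30° clockwise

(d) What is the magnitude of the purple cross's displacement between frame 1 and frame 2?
5.4

The purple cross moved from (14.5, 4.3) to (11.0, 8.4), a distance of √(3.5² + 4.1²) ≈ 5.4.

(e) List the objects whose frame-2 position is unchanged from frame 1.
the purple square, the purple pentagon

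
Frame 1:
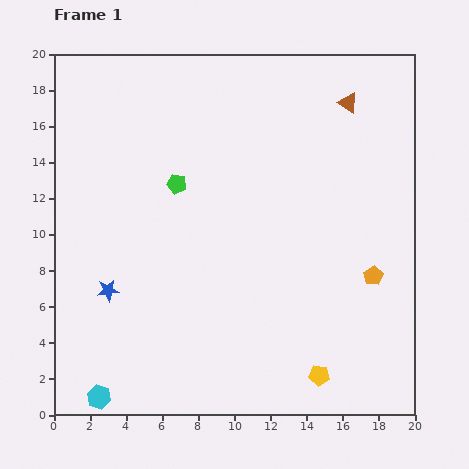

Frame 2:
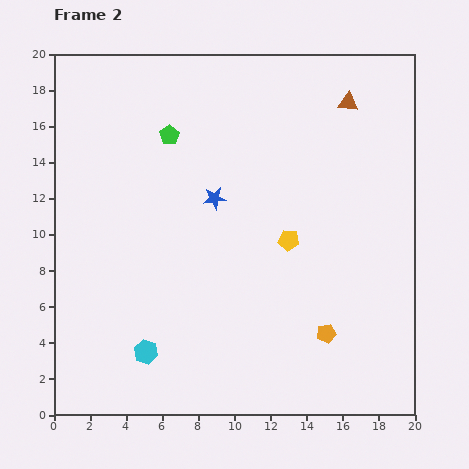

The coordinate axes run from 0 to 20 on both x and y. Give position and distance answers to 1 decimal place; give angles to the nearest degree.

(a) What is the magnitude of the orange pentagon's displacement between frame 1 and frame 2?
4.1

The orange pentagon moved from (17.7, 7.7) to (15.1, 4.5), a distance of √(2.6² + 3.2²) ≈ 4.1.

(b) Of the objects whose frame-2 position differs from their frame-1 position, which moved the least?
the green pentagon

(moved 2.7)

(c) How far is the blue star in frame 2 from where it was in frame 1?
7.8

The blue star moved from (3.0, 6.9) to (8.9, 12.0), a distance of √(5.9² + 5.1²) ≈ 7.8.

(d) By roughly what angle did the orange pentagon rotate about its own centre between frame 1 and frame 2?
20° clockwise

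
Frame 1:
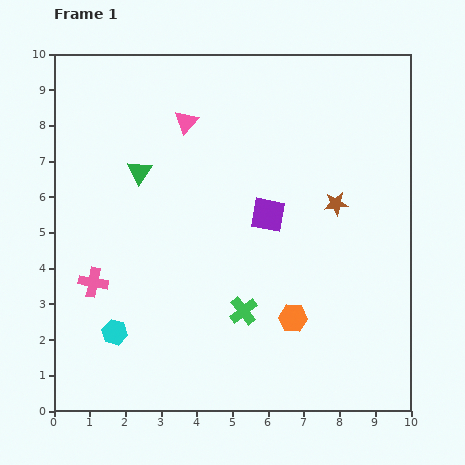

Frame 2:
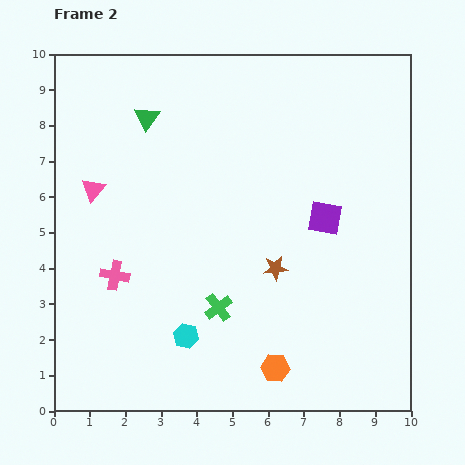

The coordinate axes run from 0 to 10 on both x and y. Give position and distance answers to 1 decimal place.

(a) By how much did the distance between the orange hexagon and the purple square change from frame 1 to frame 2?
+1.4

Distance in frame 1: 3.0. Distance in frame 2: 4.4.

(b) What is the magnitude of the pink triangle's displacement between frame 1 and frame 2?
3.2

The pink triangle moved from (3.7, 8.1) to (1.1, 6.2), a distance of √(2.6² + 1.9²) ≈ 3.2.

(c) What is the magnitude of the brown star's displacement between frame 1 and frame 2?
2.5

The brown star moved from (7.9, 5.8) to (6.2, 4.0), a distance of √(1.7² + 1.8²) ≈ 2.5.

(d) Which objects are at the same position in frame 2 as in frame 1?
none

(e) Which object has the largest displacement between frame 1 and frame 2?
the pink triangle

(moved 3.2; next 2.5)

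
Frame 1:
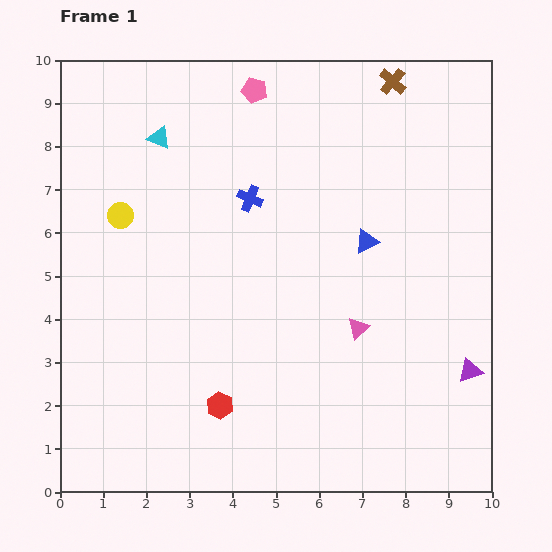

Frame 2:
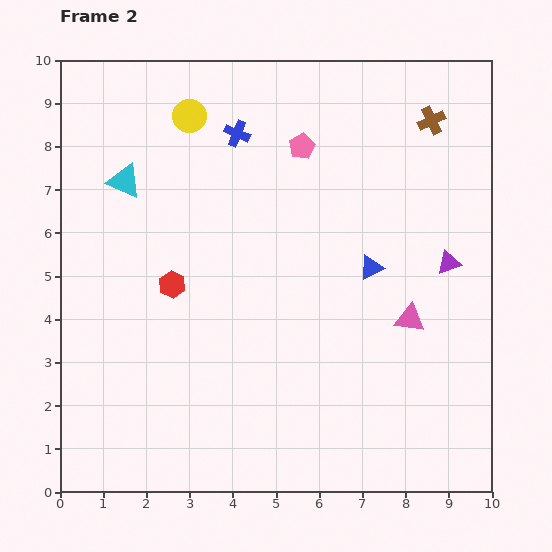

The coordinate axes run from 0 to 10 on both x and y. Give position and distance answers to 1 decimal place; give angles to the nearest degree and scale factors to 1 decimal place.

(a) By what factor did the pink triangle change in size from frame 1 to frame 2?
1.4×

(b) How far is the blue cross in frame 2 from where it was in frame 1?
1.5

The blue cross moved from (4.4, 6.8) to (4.1, 8.3), a distance of √(0.3² + 1.5²) ≈ 1.5.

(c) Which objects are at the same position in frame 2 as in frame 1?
none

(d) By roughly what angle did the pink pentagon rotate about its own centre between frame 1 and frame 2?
30° clockwise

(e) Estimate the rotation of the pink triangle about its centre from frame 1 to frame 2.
50° clockwise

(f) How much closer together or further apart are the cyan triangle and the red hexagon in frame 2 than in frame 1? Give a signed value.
-3.8

Distance in frame 1: 6.4. Distance in frame 2: 2.6.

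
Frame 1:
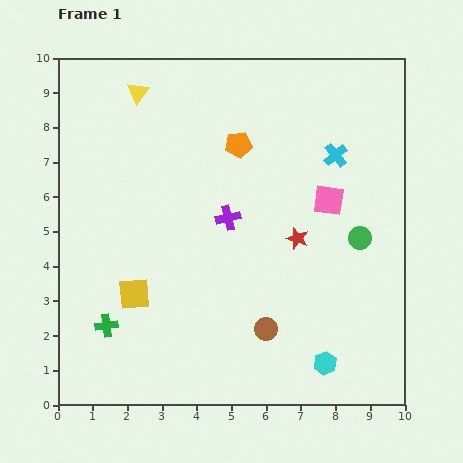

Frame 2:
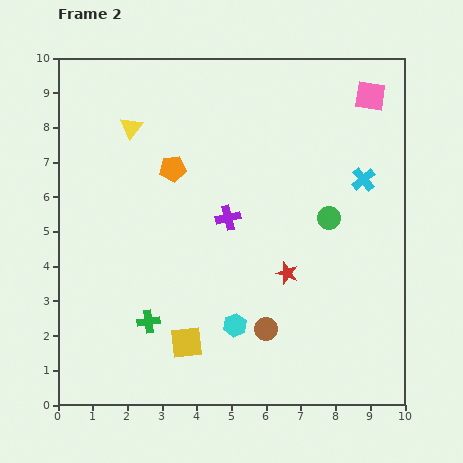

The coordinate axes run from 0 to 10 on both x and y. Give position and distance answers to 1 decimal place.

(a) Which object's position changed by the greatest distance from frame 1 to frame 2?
the pink square

(moved 3.2; next 2.8)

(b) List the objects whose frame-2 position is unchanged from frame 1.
the brown circle, the purple cross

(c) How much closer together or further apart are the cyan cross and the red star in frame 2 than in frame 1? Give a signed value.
+0.9

Distance in frame 1: 2.6. Distance in frame 2: 3.5.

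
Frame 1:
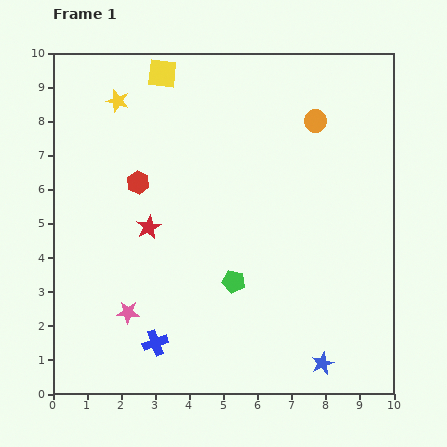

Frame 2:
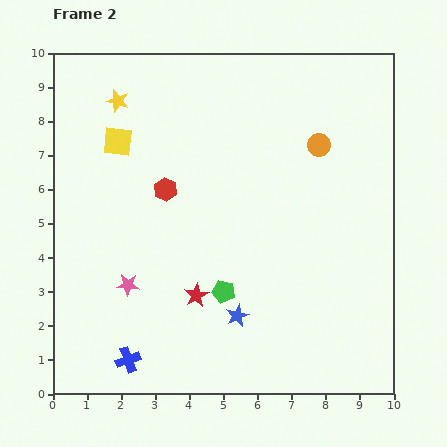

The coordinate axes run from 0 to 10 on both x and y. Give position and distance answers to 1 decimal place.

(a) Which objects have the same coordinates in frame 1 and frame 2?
the yellow star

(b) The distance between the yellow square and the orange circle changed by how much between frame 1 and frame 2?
+1.2

Distance in frame 1: 4.7. Distance in frame 2: 5.9.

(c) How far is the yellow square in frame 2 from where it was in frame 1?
2.4

The yellow square moved from (3.2, 9.4) to (1.9, 7.4), a distance of √(1.3² + 2.0²) ≈ 2.4.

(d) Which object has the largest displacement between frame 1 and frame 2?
the blue star

(moved 2.9; next 2.4)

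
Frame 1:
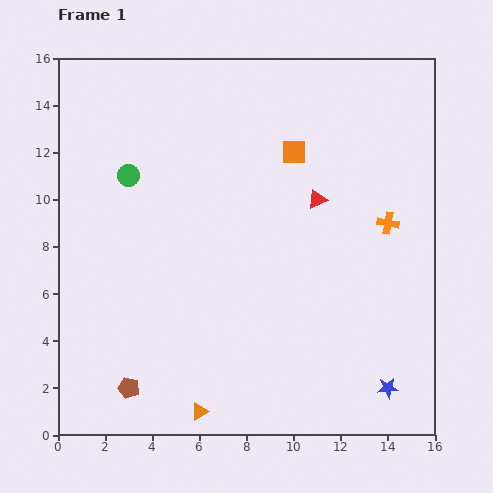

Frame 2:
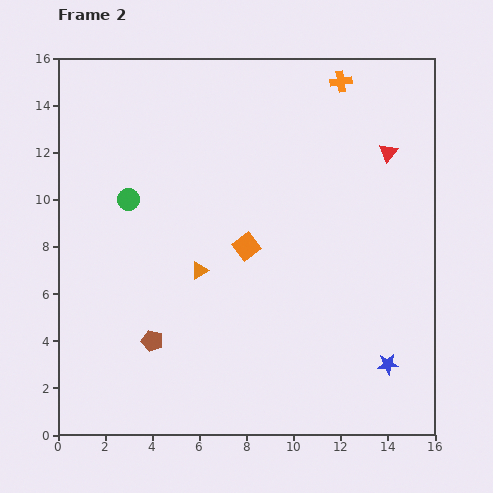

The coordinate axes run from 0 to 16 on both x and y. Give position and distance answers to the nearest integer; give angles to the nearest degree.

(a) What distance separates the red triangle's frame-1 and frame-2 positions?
4

The red triangle moved from (11, 10) to (14, 12), a distance of √(3² + 2²) ≈ 4.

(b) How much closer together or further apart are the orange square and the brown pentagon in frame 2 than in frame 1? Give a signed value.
-6

Distance in frame 1: 12. Distance in frame 2: 6.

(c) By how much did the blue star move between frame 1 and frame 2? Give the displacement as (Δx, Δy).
(0, 1)

The blue star was at (14, 2) in frame 1 and (14, 3) in frame 2.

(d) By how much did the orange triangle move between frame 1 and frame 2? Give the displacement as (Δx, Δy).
(0, 6)

The orange triangle was at (6, 1) in frame 1 and (6, 7) in frame 2.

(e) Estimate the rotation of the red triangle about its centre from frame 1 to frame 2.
25° counter-clockwise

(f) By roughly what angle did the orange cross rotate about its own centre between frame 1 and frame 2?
18° counter-clockwise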